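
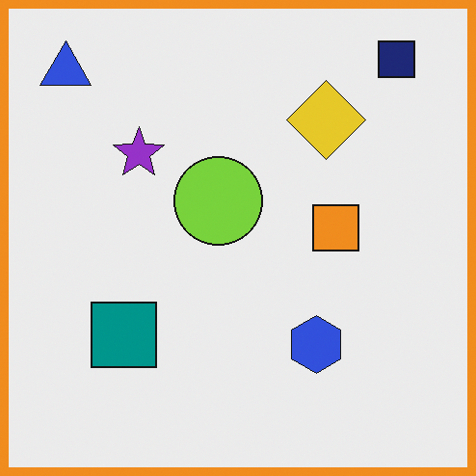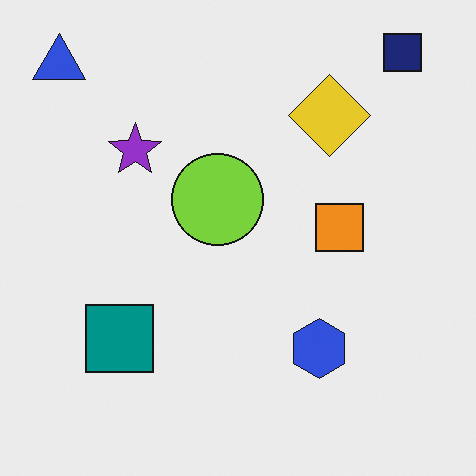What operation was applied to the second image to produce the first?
The first image is the second framed with a orange border.

A solid orange frame runs around the edge of the first image, with the content slightly shrunk inside it.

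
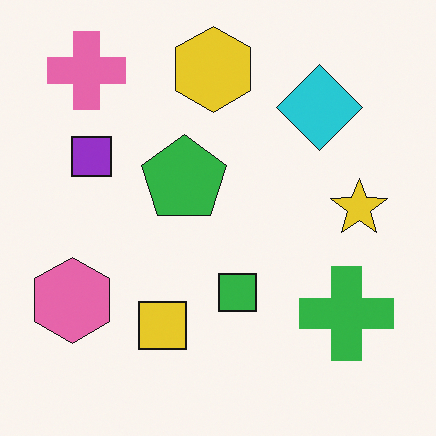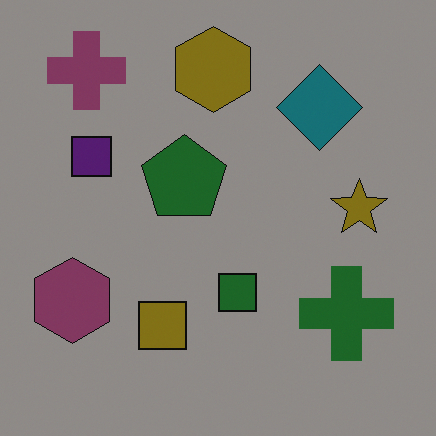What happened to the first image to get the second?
The image was noticeably darkened.

Every pixel — background and shapes alike — is uniformly darkened.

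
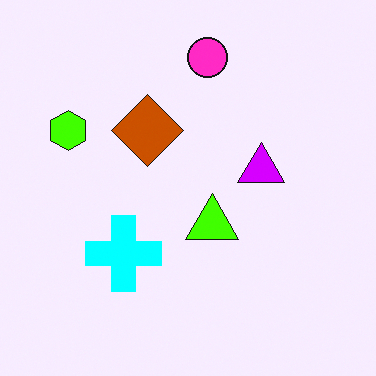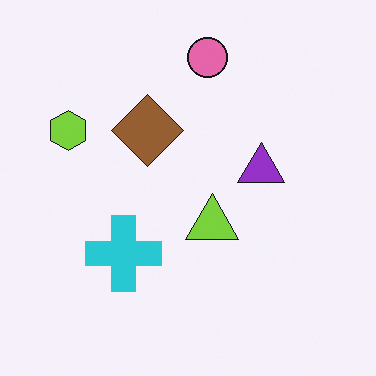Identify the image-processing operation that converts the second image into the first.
The first image is the second heavily oversaturated.

All colors are more vivid — a global saturation change.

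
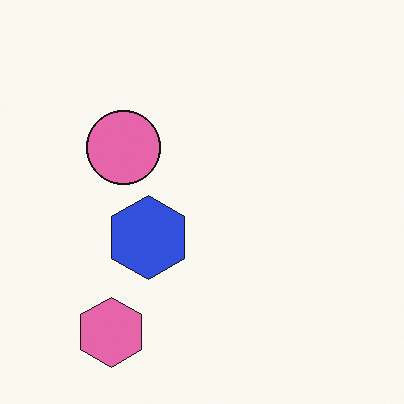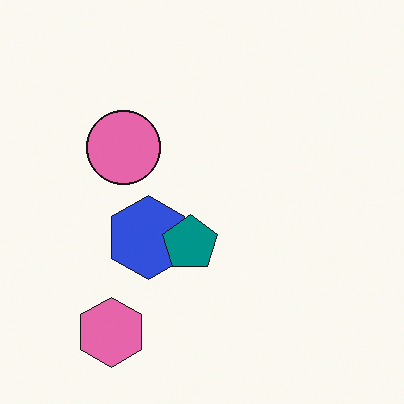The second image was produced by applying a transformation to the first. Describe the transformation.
Overlaid with an additional teal pentagon.

A teal pentagon appears in the second image that is absent from the first.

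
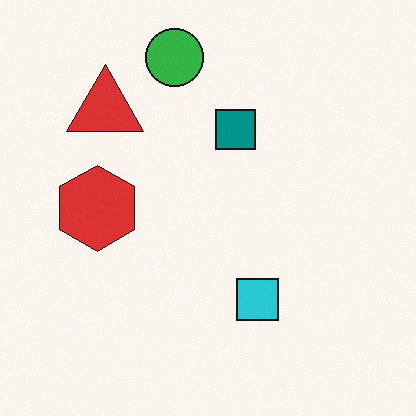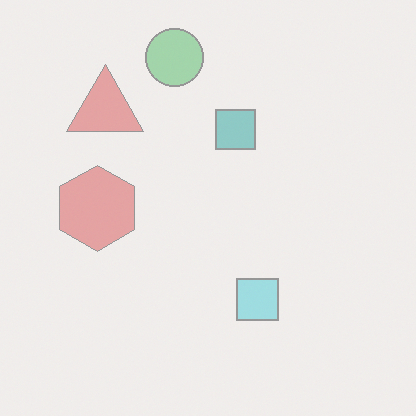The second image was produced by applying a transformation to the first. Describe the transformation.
The transformation is: washed out (contrast reduced).

Tones are pushed toward mid-grey across the whole image — a global contrast change.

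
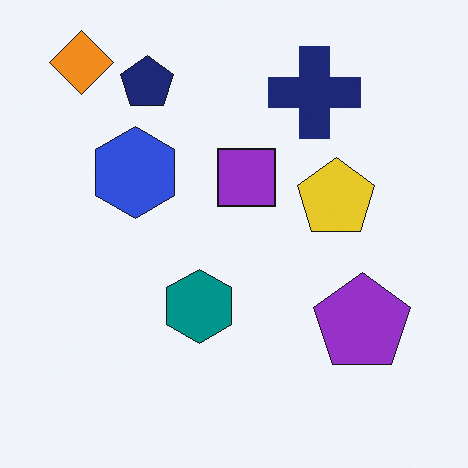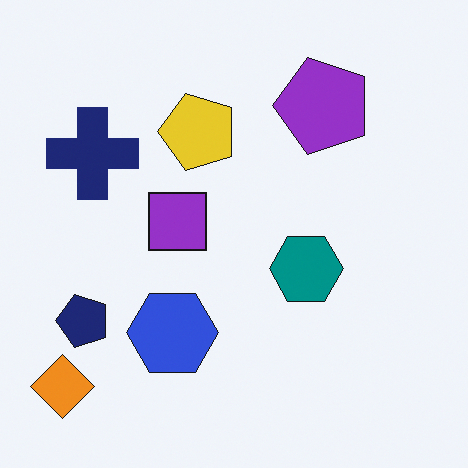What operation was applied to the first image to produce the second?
The transformation is: rotated 90° counter-clockwise.

The orange diamond sits in the top-left of the first image and the bottom-left of the second — consistent with a whole-image 90° counter-clockwise rotation.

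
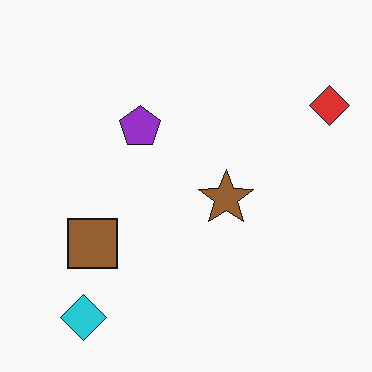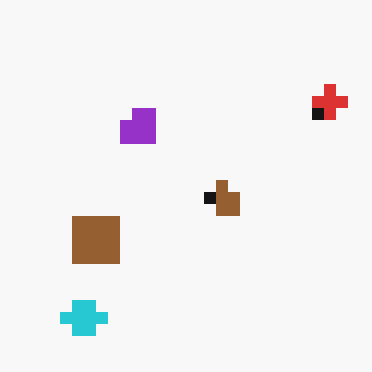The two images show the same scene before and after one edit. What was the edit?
This is the original image heavily pixelated into large blocks.

Shapes are reduced to large square blocks; fine edges and outlines are lost — a downscale-then-upscale (mosaic) effect.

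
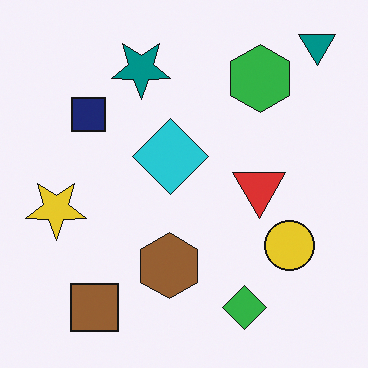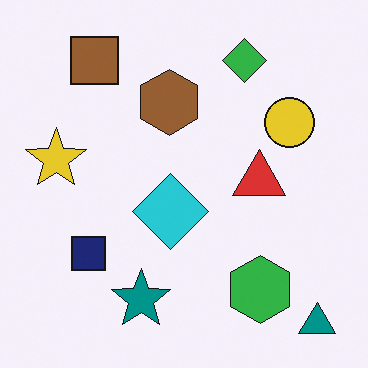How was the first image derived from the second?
The first image is the second flipped vertically (top ↔ bottom).

The teal triangle is in the bottom-right of the second image and the top-right of the first — shapes on opposite sides of the horizontal midline have swapped in a mirror flip.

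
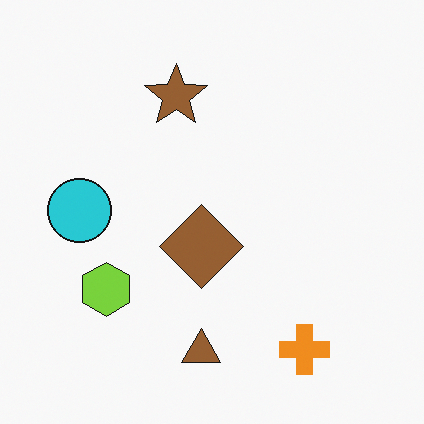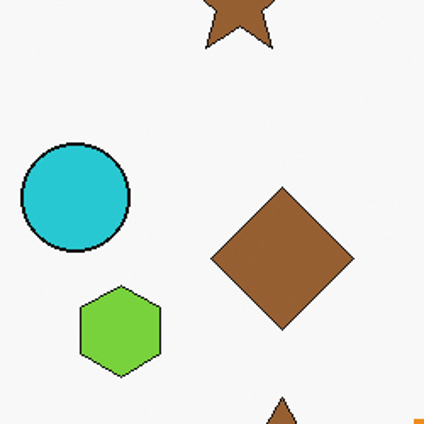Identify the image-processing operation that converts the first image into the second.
This is the original image cropped to a noticeably smaller region and rescaled.

The visible shapes are larger and the field of view is narrower; shapes near the original edges may be partly or wholly outside the frame — a crop-and-rescale.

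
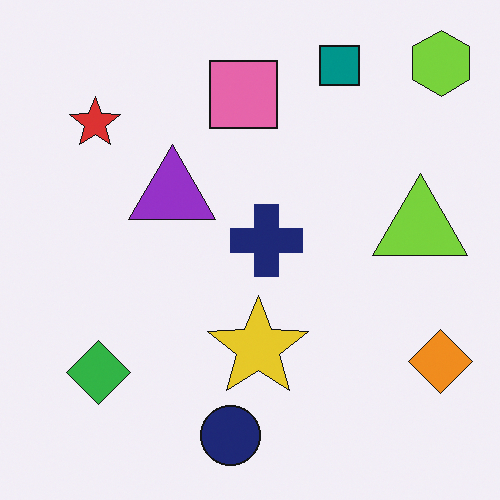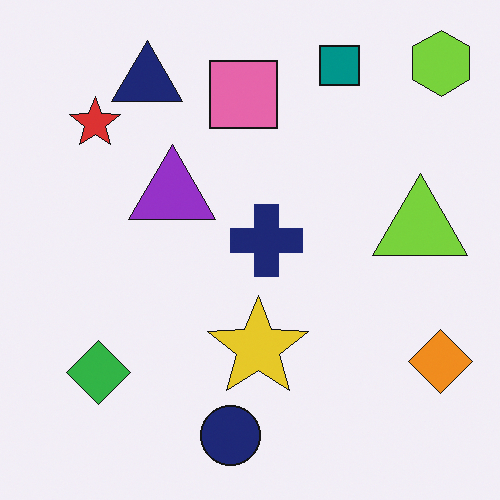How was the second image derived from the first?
Overlaid with an additional navy triangle.

A navy triangle appears in the second image that is absent from the first.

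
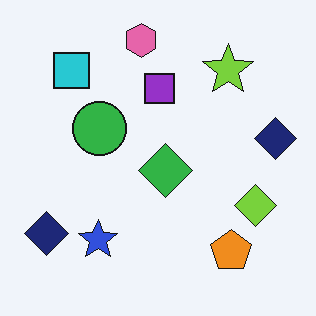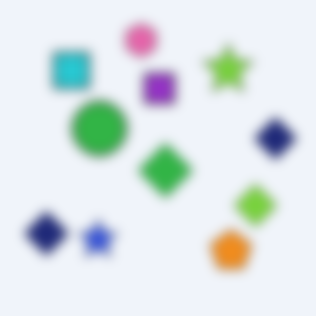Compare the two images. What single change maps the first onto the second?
It was strongly gaussian-blurred.

Shape edges and outlines are uniformly softened across the whole image.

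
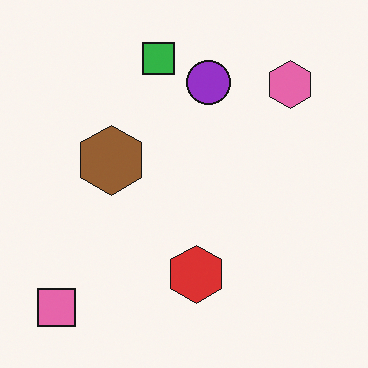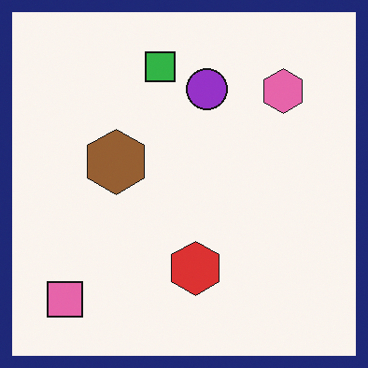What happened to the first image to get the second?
Framed with a navy border.

A solid navy frame runs around the edge of the second image, with the content slightly shrunk inside it.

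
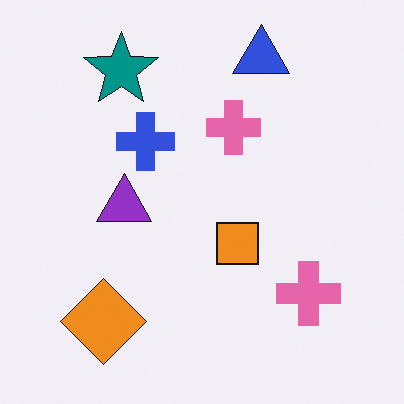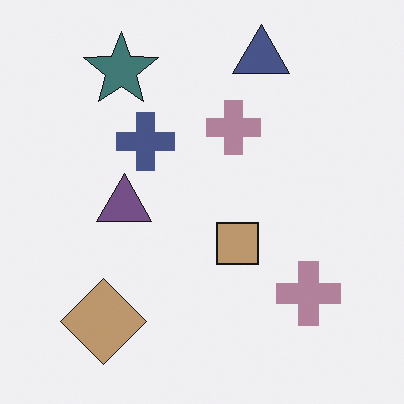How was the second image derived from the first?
The second image is the first heavily desaturated.

All colors are more muted and greyish — a global saturation change.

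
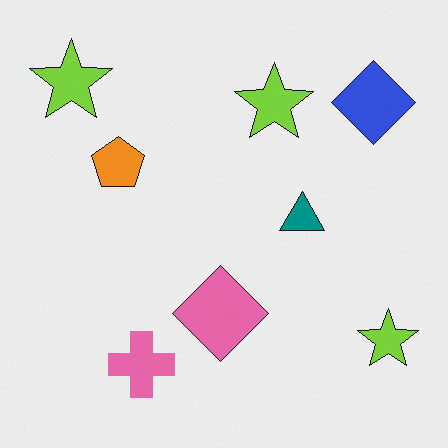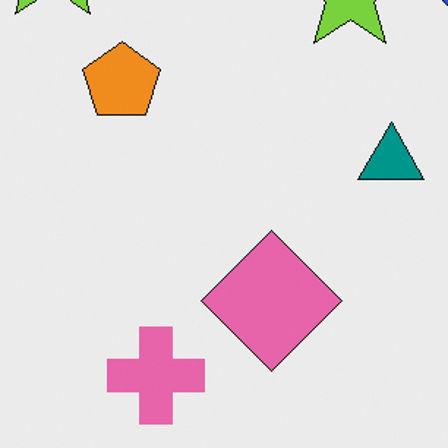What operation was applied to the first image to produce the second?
It was cropped to a modestly smaller region and rescaled.

The visible shapes are larger and the field of view is narrower; shapes near the original edges may be partly or wholly outside the frame — a crop-and-rescale.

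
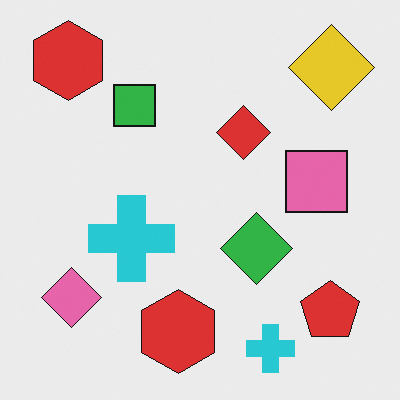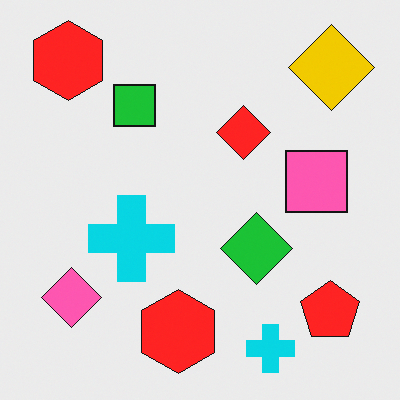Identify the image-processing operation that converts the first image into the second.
This is the original image slightly oversaturated.

All colors are more vivid — a global saturation change.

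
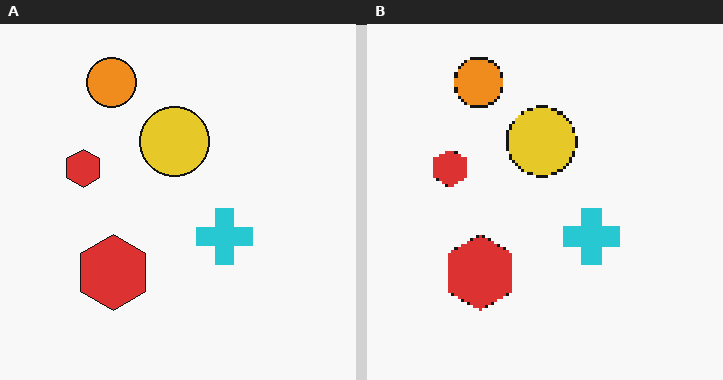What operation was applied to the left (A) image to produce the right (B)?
The right (B) image is the left (A) lightly pixelated (a mild mosaic effect).

Shapes are reduced to large square blocks; fine edges and outlines are lost — a downscale-then-upscale (mosaic) effect.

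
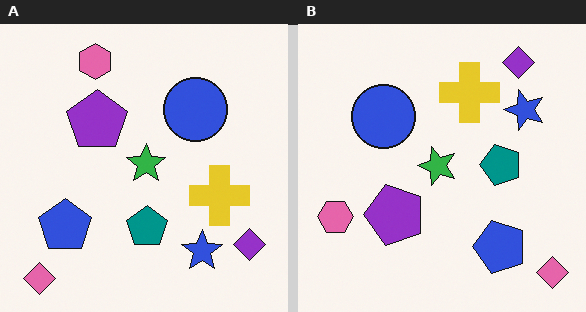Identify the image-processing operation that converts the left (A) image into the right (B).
The transformation is: rotated 90° counter-clockwise.

The pink diamond sits in the bottom-left of the left (A) image and the bottom-right of the right (B) — consistent with a whole-image 90° counter-clockwise rotation.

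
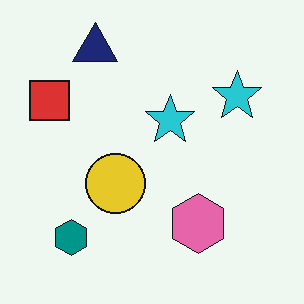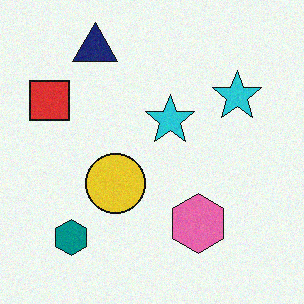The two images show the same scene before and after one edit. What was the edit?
The second image is the first degraded with light additive noise.

Random speckle covers the whole image, including the flat background.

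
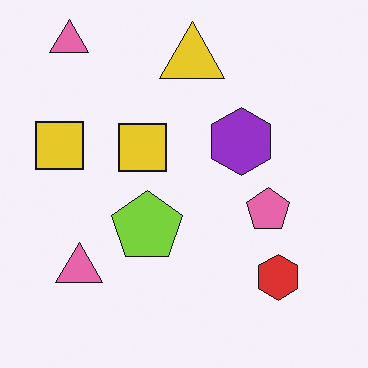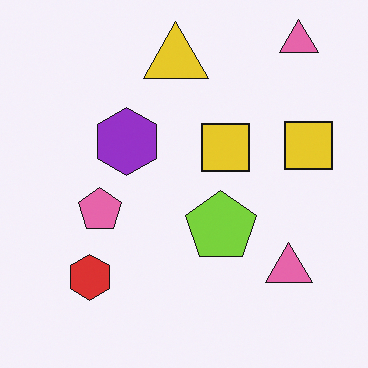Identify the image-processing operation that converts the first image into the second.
The transformation is: flipped horizontally (left ↔ right).

The red hexagon is in the bottom-right of the first image and the bottom-left of the second — shapes on opposite sides of the vertical midline have swapped in a mirror flip.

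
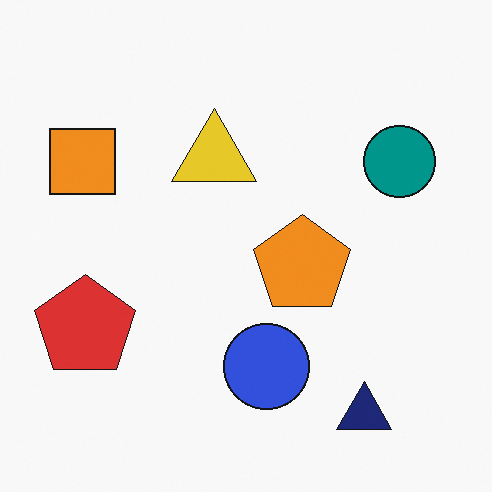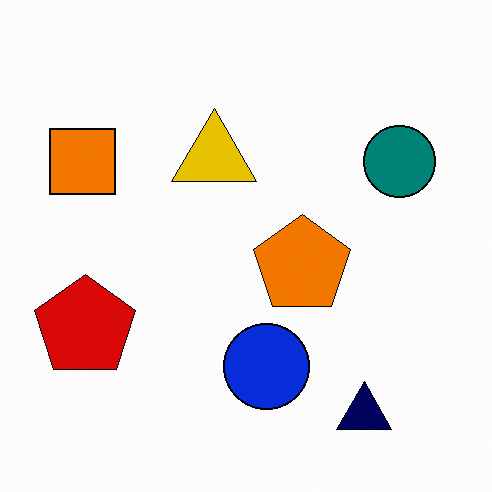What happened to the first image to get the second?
The second image is the first given slightly increased contrast.

Tones are pushed away from mid-grey across the whole image — a global contrast change.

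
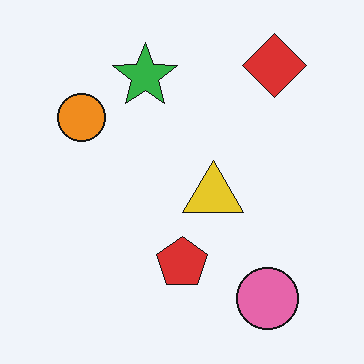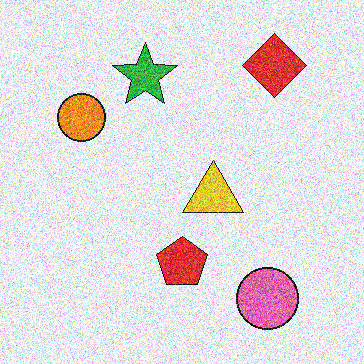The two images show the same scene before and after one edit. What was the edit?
It was degraded with strong gaussian noise.

Random speckle covers the whole image, including the flat background.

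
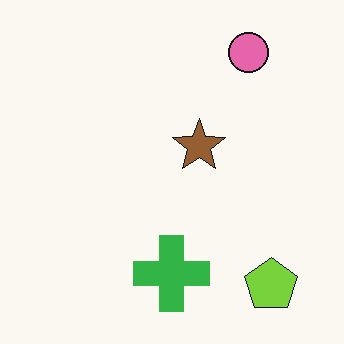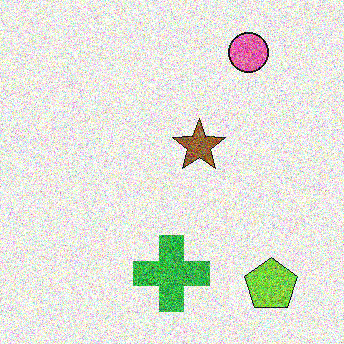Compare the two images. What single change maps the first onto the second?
It was degraded with heavy additive noise.

Random speckle covers the whole image, including the flat background.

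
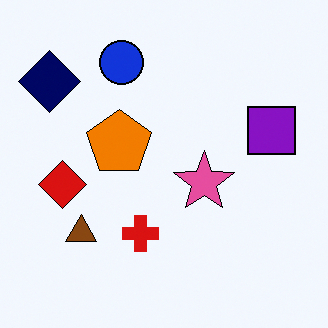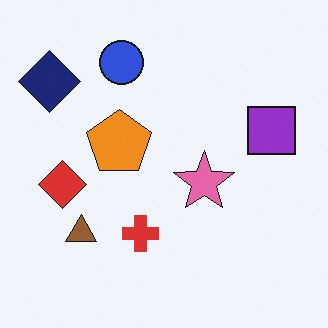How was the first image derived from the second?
The transformation is: given slightly increased contrast.

Tones are pushed away from mid-grey across the whole image — a global contrast change.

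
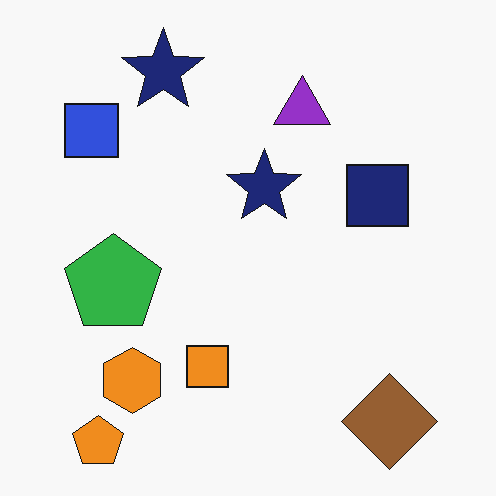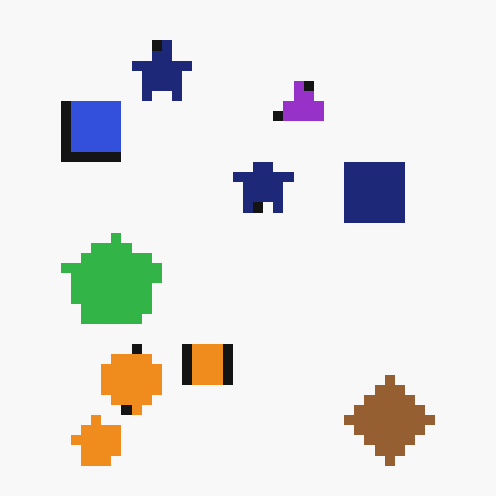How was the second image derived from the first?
The second image is the first heavily pixelated into large blocks.

Shapes are reduced to large square blocks; fine edges and outlines are lost — a downscale-then-upscale (mosaic) effect.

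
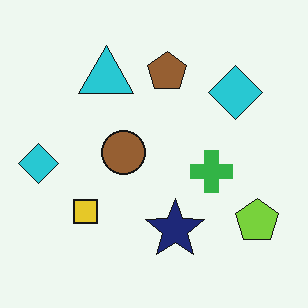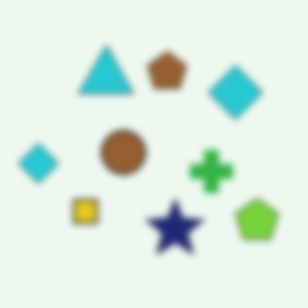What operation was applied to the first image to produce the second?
The second image is the first noticeably gaussian-blurred.

Shape edges and outlines are uniformly softened across the whole image.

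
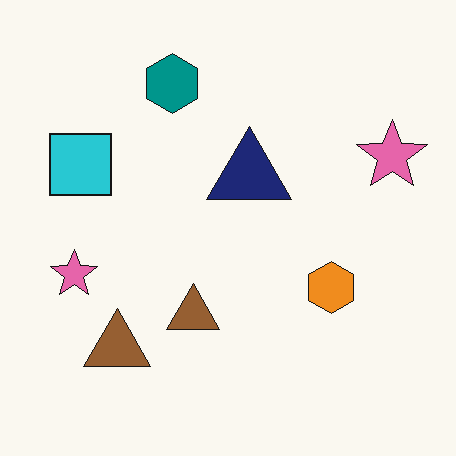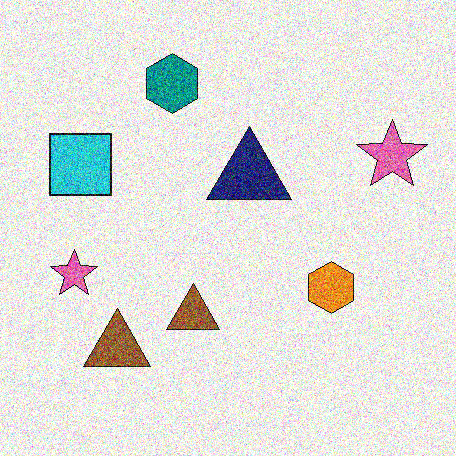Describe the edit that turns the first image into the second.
It was degraded with strong gaussian noise.

Random speckle covers the whole image, including the flat background.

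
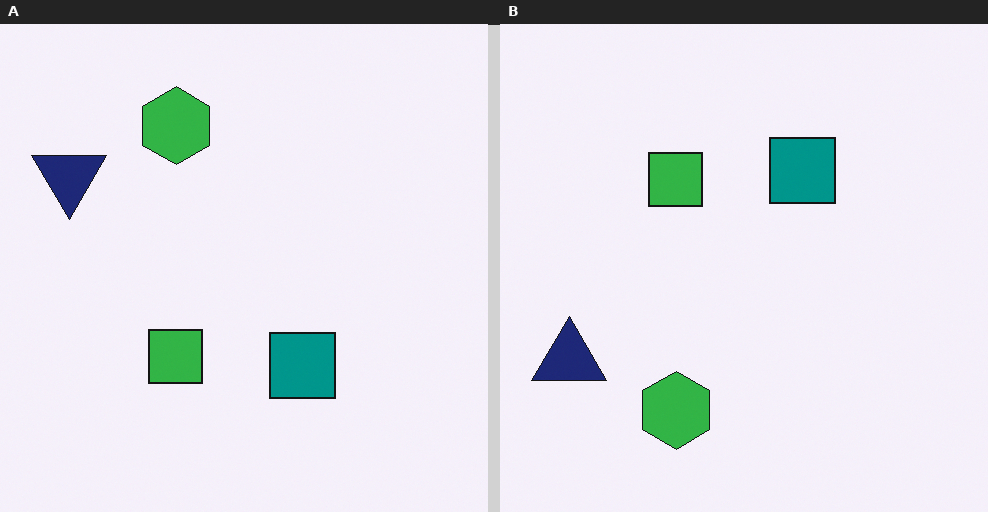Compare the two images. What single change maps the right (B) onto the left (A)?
Flipped vertically (top ↔ bottom).

The green hexagon is in the bottom of the right (B) image and the top of the left (A) — shapes on opposite sides of the horizontal midline have swapped in a mirror flip.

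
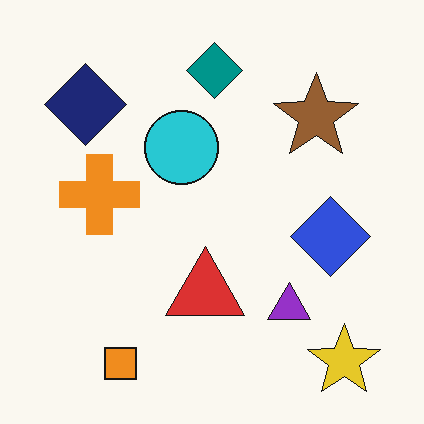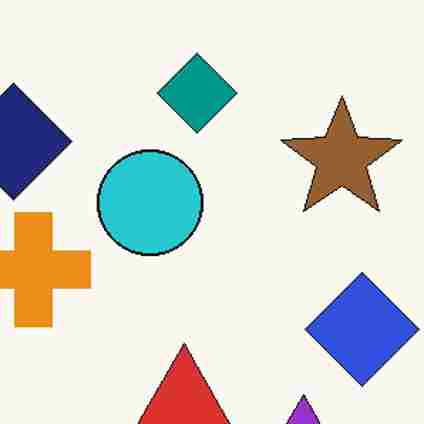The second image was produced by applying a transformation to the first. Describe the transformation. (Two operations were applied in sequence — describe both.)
This is the original image cropped slightly and scaled back up, then heavily JPEG-compressed with obvious blocking artifacts.

The visible shapes are larger and the field of view is narrower; shapes near the original edges may be partly or wholly outside the frame — a crop-and-rescale. Blocky 8×8 compression artifacts appear around shape edges and the flat background shows ringing — characteristic JPEG degradation.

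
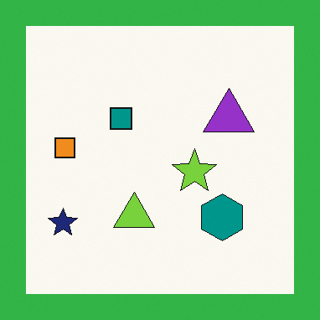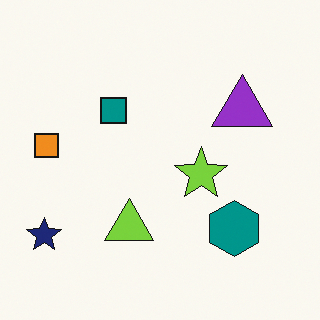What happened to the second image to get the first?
This is the original image framed with a green border.

A solid green frame runs around the edge of the first image, with the content slightly shrunk inside it.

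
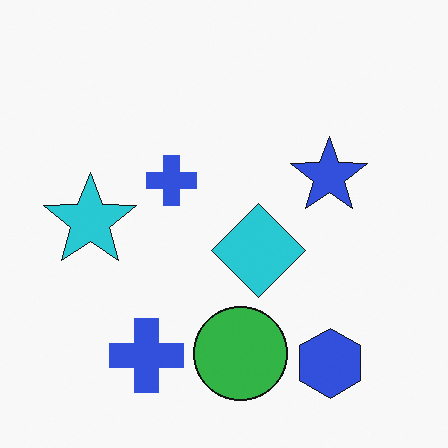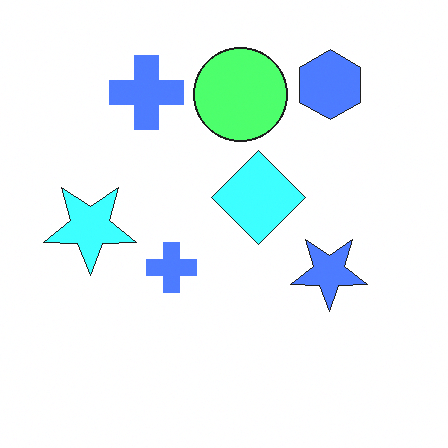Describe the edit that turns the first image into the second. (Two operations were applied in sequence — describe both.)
The image was substantially brightened, then flipped vertically (top ↔ bottom).

Every pixel — background and shapes alike — is uniformly brightened. The blue hexagon is in the bottom-right of the first image and the top-right of the second — shapes on opposite sides of the horizontal midline have swapped in a mirror flip.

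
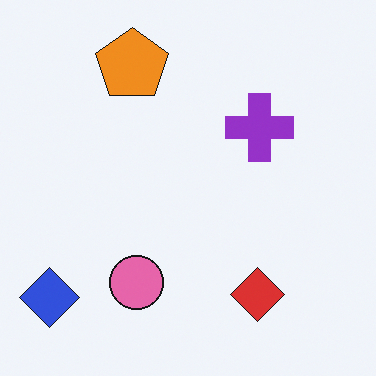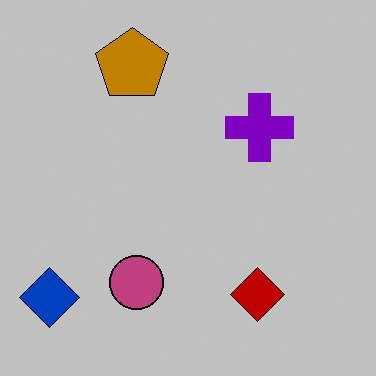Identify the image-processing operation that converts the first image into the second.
The second image is the first heavily posterized to just a handful of flat colors.

Each flat color has snapped to a coarser quantized level — most visibly, the near-white background has dropped to a flat grey.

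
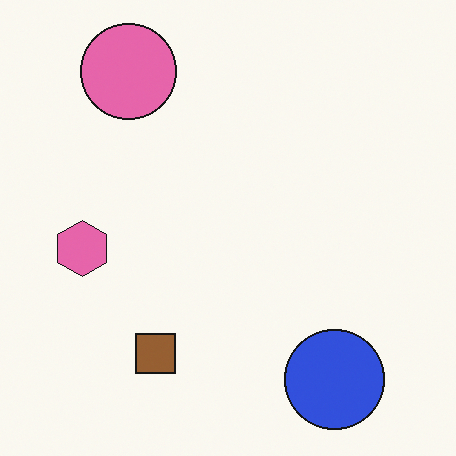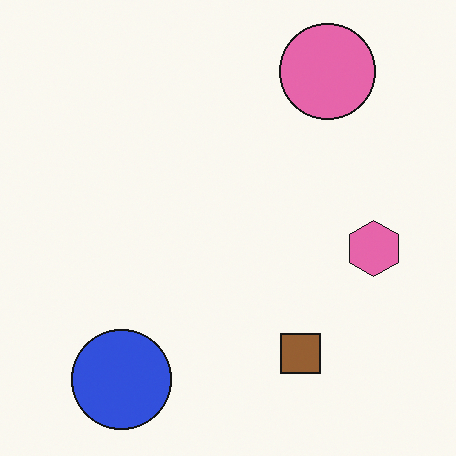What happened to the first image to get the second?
The second image is the first flipped horizontally (left ↔ right).

The pink hexagon is in the left of the first image and the right of the second — shapes on opposite sides of the vertical midline have swapped in a mirror flip.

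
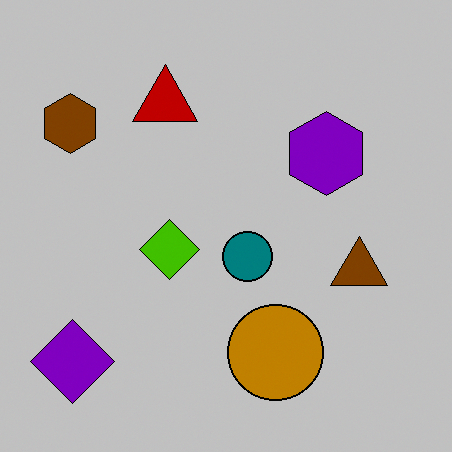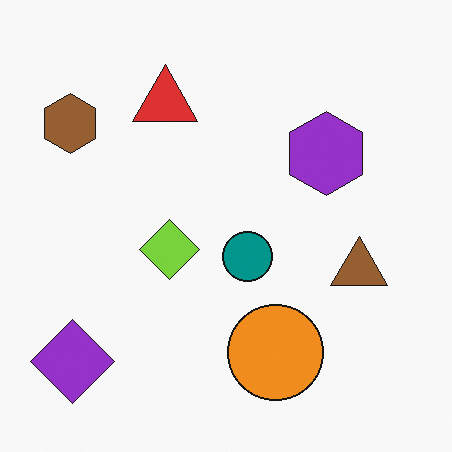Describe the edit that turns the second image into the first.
The transformation is: aggressively posterized.

Each flat color has snapped to a coarser quantized level — most visibly, the near-white background has dropped to a flat grey.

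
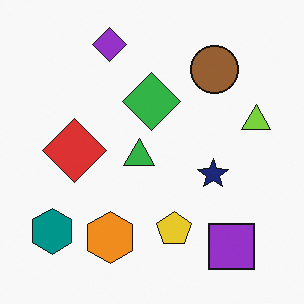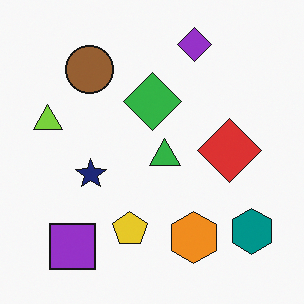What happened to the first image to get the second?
The second image is the first flipped horizontally (left ↔ right).

The lime triangle is in the right of the first image and the left of the second — shapes on opposite sides of the vertical midline have swapped in a mirror flip.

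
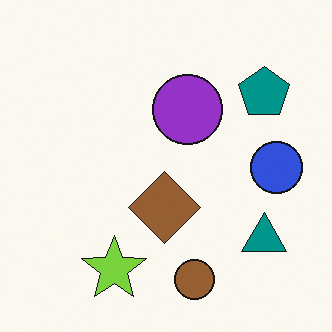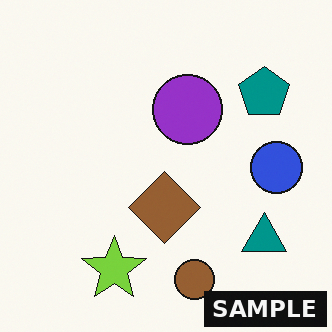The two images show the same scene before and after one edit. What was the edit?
The transformation is: watermarked with the text "SAMPLE" in the lower-right corner.

A dark label reading "SAMPLE" appears in the lower-right corner.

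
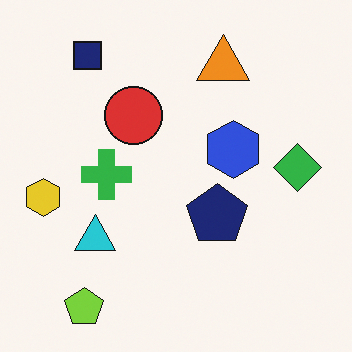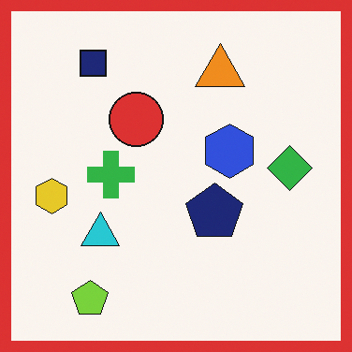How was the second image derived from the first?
The second image is the first framed with a red border.

A solid red frame runs around the edge of the second image, with the content slightly shrunk inside it.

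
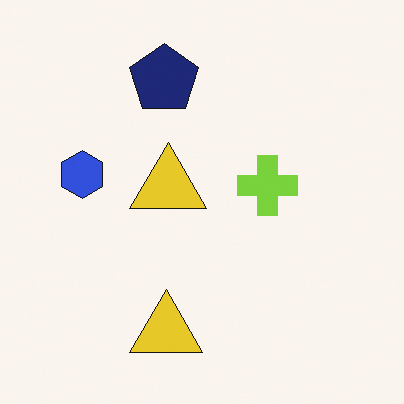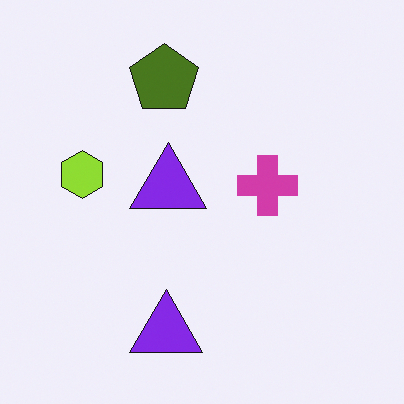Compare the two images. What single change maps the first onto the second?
Hue-shifted by a large amount.

Every shape's color has rotated by the same amount around the hue wheel — a uniform hue shift.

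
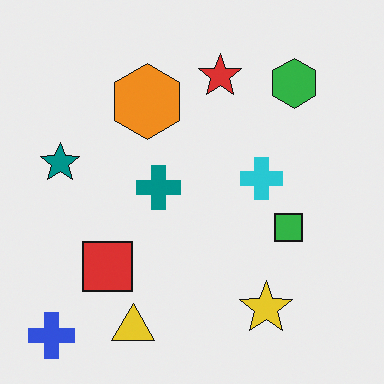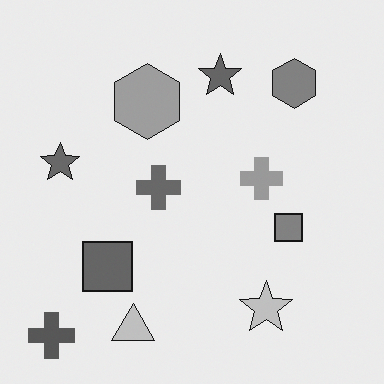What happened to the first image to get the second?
The transformation is: converted to grayscale.

All color is removed — every shape is now a shade of grey.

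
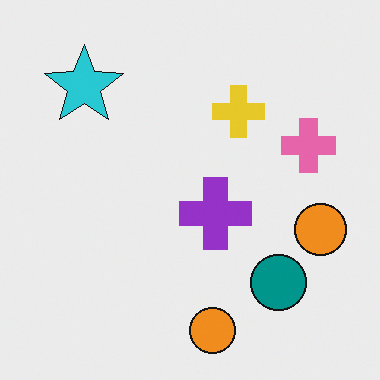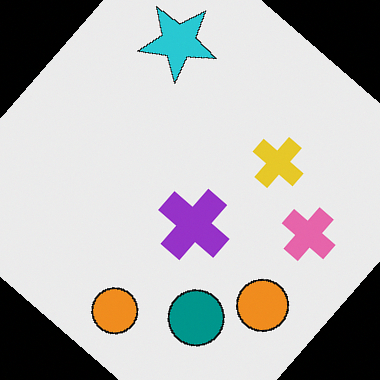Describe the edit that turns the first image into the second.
The second image is the first rotated clockwise by a large amount — several tens of degrees.

Every shape is tilted by the same angle and the image corners show triangular fill wedges — a whole-image rotation by a non-right angle.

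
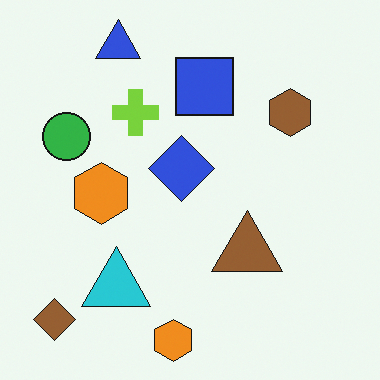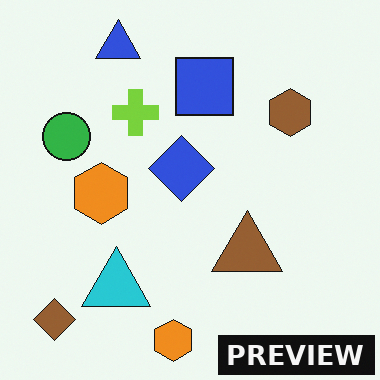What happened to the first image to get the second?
It was watermarked with the text "PREVIEW" in the lower-right corner.

A dark label reading "PREVIEW" appears in the lower-right corner.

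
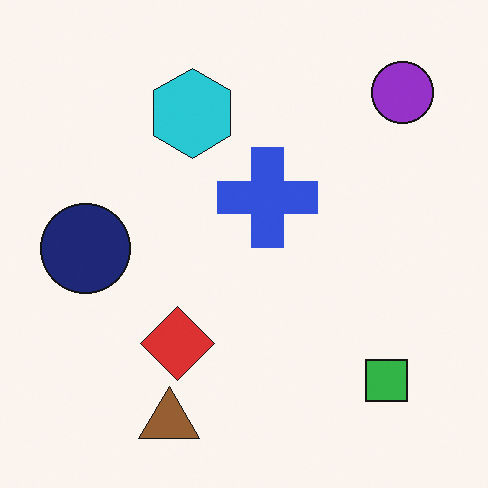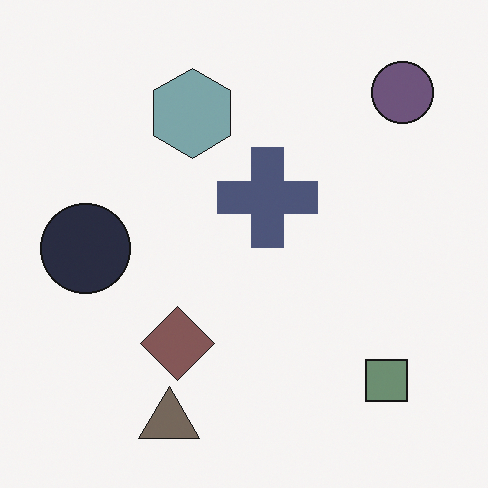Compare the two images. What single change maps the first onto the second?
Made much more muted (saturation change).

All colors are more muted and greyish — a global saturation change.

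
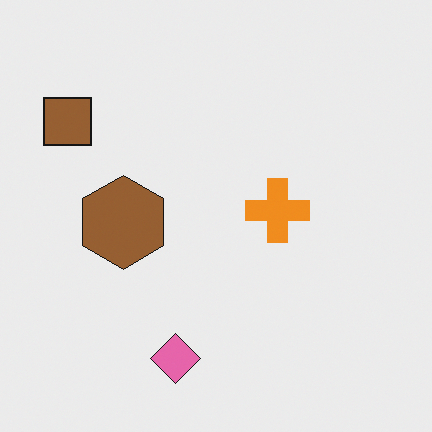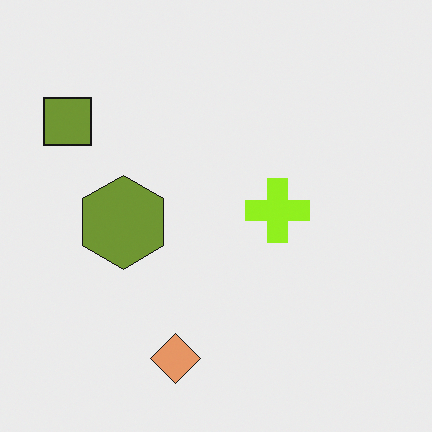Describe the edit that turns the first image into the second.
The second image is the first hue-shifted by a small amount.

Every shape's color has rotated by the same amount around the hue wheel — a uniform hue shift.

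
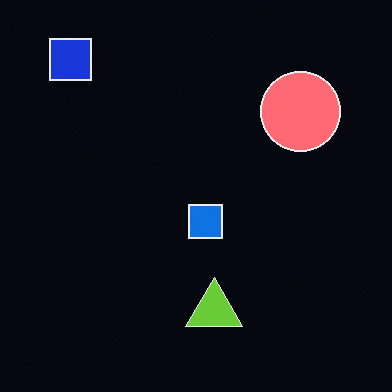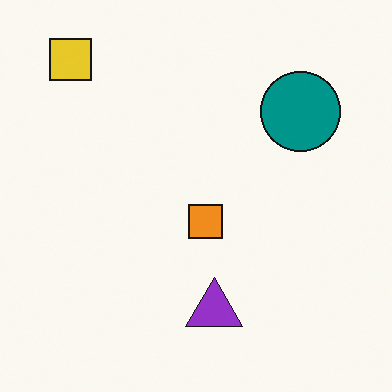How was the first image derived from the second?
The first image is the second color-inverted (negative).

The light background has become dark and every shape's color is its complement — a photographic negative.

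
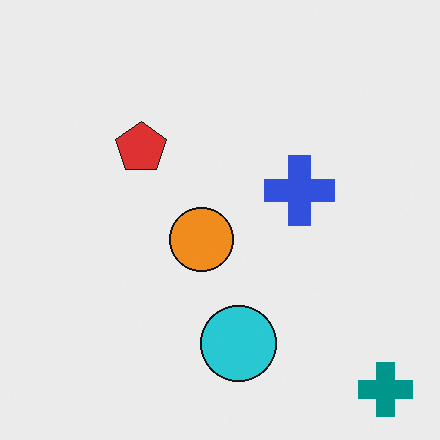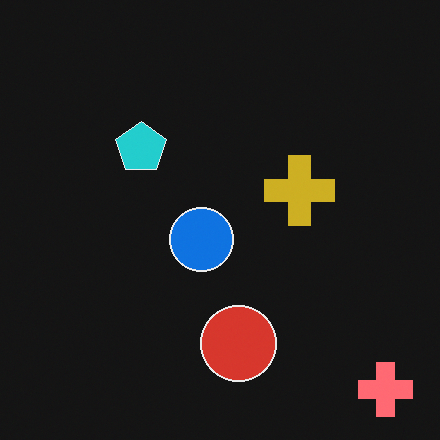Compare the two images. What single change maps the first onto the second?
Color-inverted (negative).

The light background has become dark and every shape's color is its complement — a photographic negative.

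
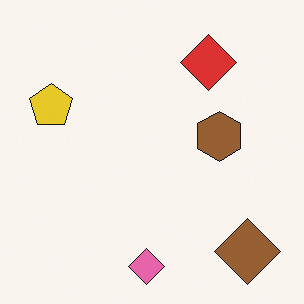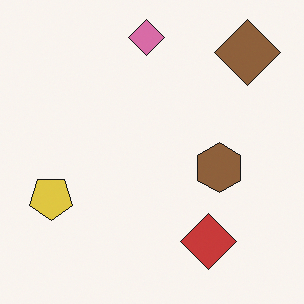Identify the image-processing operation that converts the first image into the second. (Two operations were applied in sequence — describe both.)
It was slightly desaturated, then flipped vertically (top ↔ bottom).

All colors are more muted and greyish — a global saturation change. The pink diamond is in the bottom of the first image and the top of the second — shapes on opposite sides of the horizontal midline have swapped in a mirror flip.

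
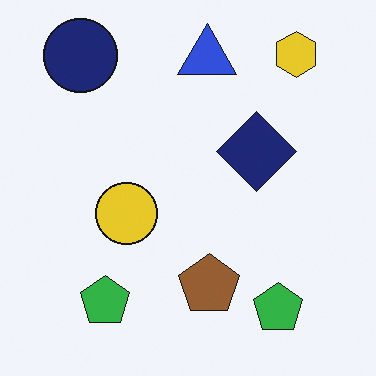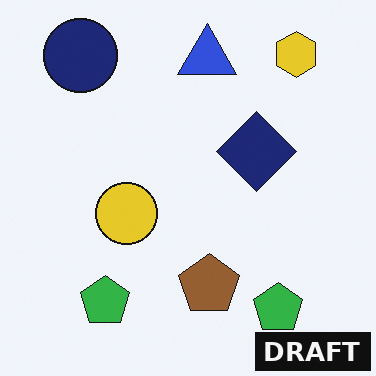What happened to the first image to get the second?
The second image is the first watermarked with the text "DRAFT" in the lower-right corner.

A dark label reading "DRAFT" appears in the lower-right corner.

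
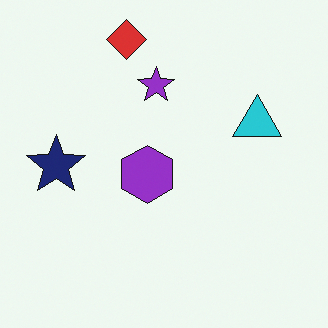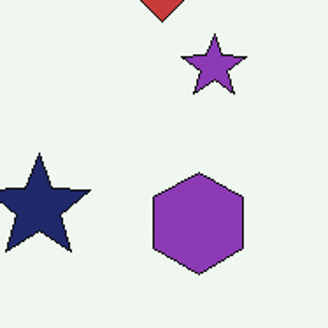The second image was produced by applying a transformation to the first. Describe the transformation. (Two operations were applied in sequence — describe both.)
The image was slightly desaturated, then cropped tightly and scaled back up.

All colors are more muted and greyish — a global saturation change. The visible shapes are larger and the field of view is narrower; shapes near the original edges may be partly or wholly outside the frame — a crop-and-rescale.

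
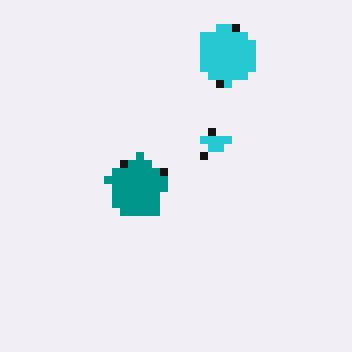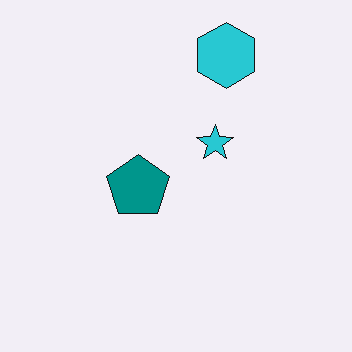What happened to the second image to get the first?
This is the original image moderately pixelated.

Shapes are reduced to large square blocks; fine edges and outlines are lost — a downscale-then-upscale (mosaic) effect.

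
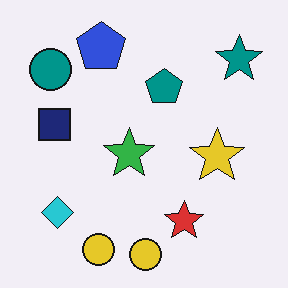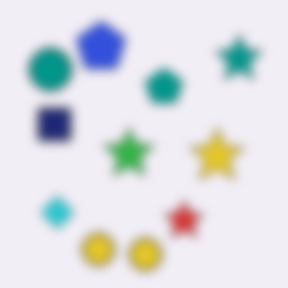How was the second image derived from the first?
It was strongly gaussian-blurred.

Shape edges and outlines are uniformly softened across the whole image.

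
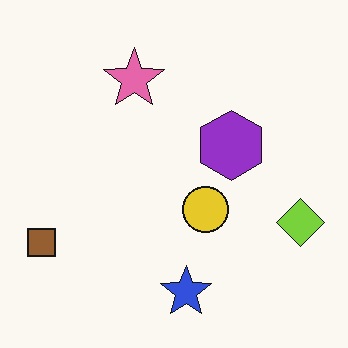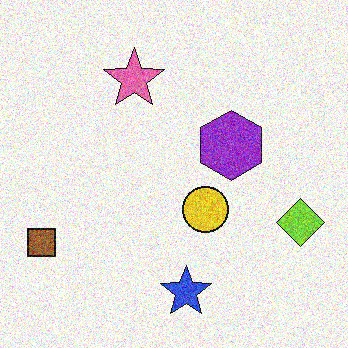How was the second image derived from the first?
The image was degraded with strong gaussian noise.

Random speckle covers the whole image, including the flat background.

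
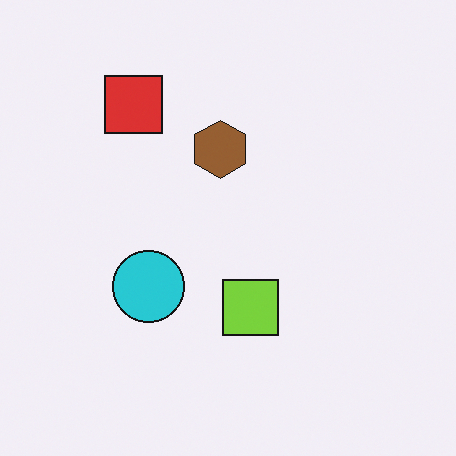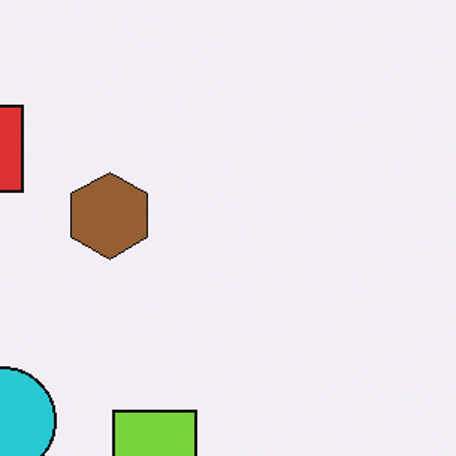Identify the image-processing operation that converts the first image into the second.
It was cropped to a modestly smaller region and rescaled.

The visible shapes are larger and the field of view is narrower; shapes near the original edges may be partly or wholly outside the frame — a crop-and-rescale.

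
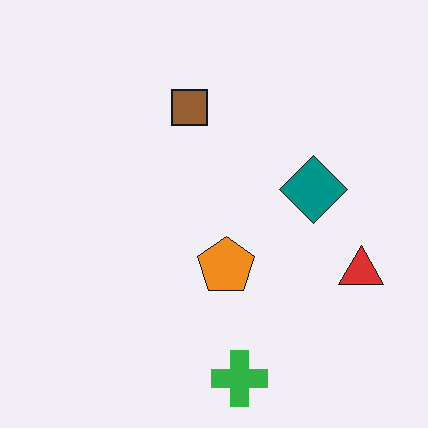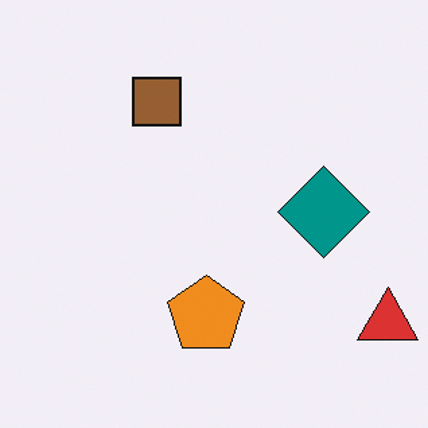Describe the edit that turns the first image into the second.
The image was cropped to a modestly smaller region and rescaled.

The visible shapes are larger and the field of view is narrower; shapes near the original edges may be partly or wholly outside the frame — a crop-and-rescale.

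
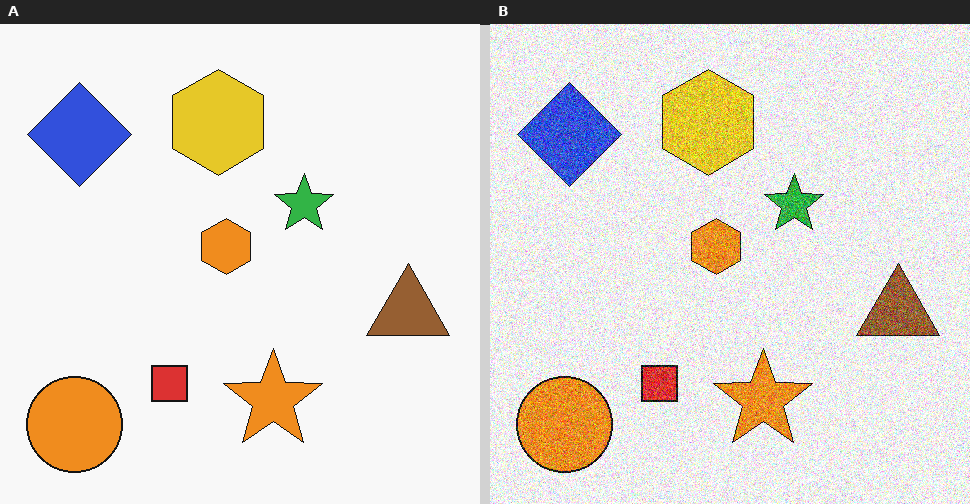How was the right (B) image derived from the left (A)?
Degraded with strong gaussian noise.

Random speckle covers the whole image, including the flat background.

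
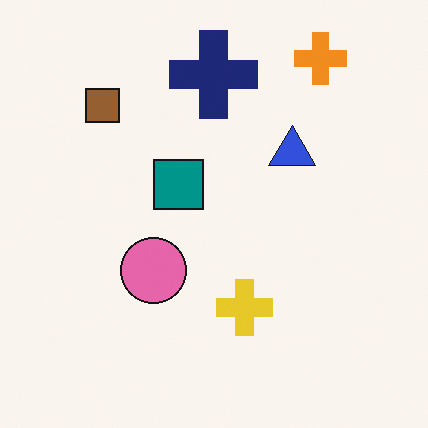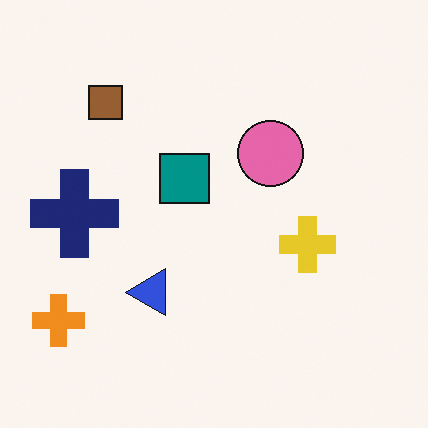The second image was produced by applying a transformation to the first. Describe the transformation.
The transformation is: transposed (reflected across the top-left ↔ bottom-right diagonal).

Shapes have swapped their row and column positions — what was in the top-right is now in the bottom-left — a diagonal reflection.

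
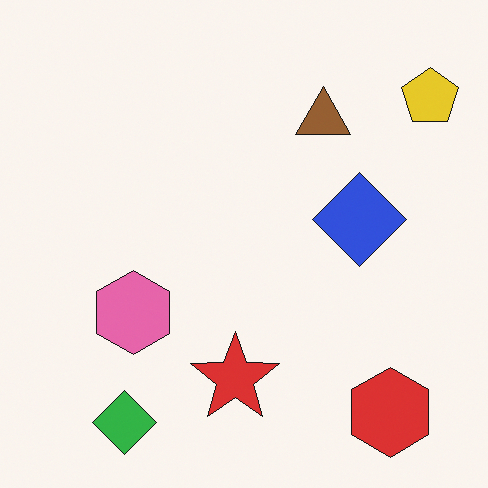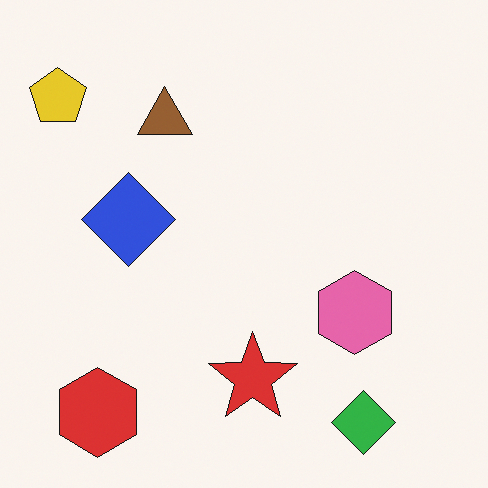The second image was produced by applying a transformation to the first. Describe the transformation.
The transformation is: flipped horizontally (left ↔ right).

The yellow pentagon is in the top-right of the first image and the top-left of the second — shapes on opposite sides of the vertical midline have swapped in a mirror flip.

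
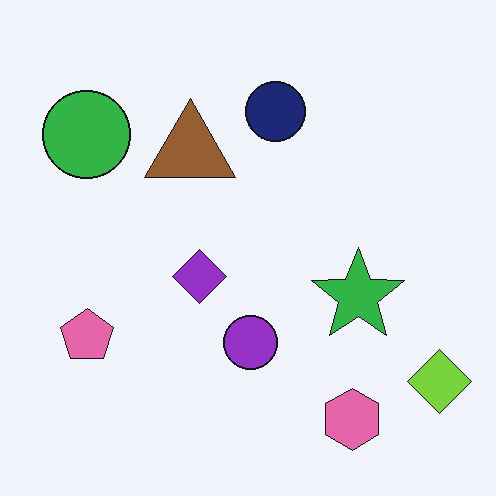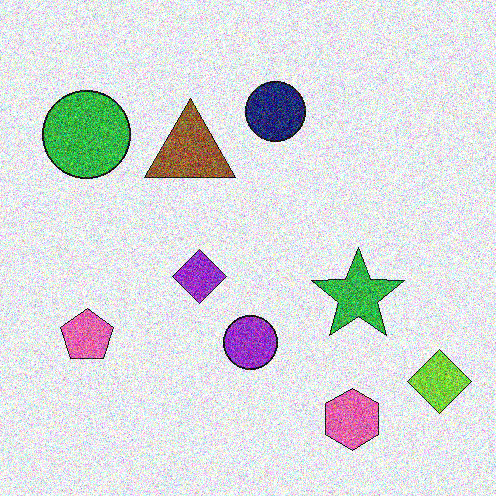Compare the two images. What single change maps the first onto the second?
The image was degraded with heavy additive noise.

Random speckle covers the whole image, including the flat background.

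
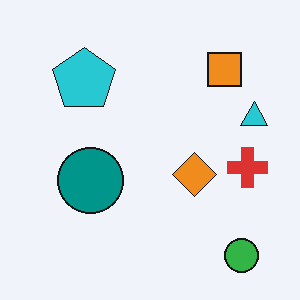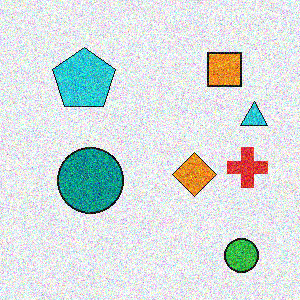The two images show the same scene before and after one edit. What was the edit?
Degraded with heavy additive noise.

Random speckle covers the whole image, including the flat background.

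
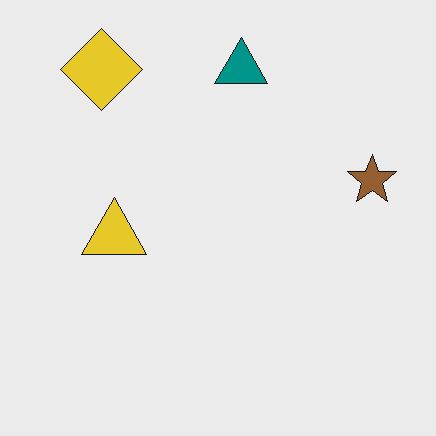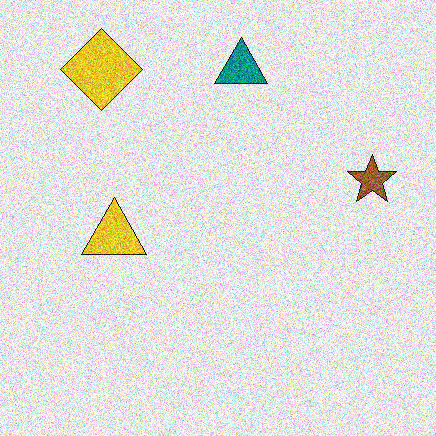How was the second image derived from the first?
It was degraded with heavy additive noise.

Random speckle covers the whole image, including the flat background.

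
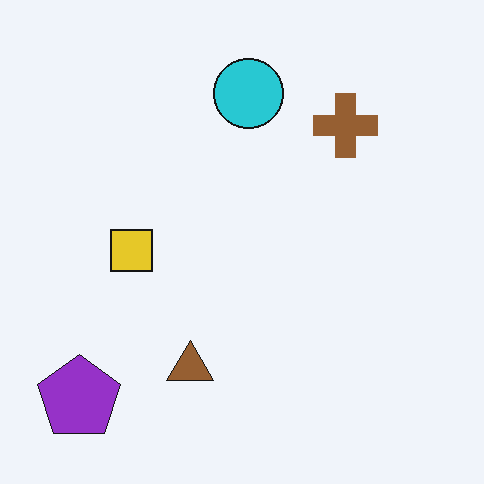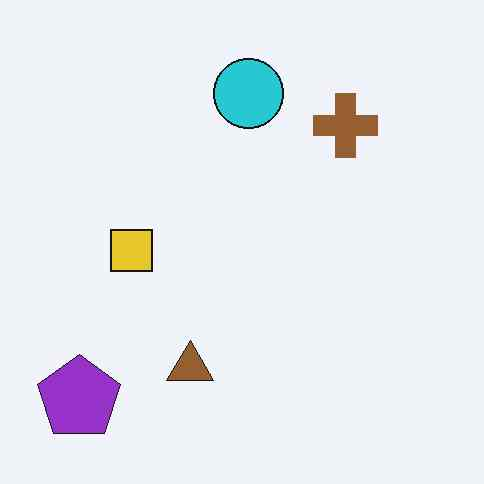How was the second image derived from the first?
This is the original image given moderate JPEG compression.

Blocky 8×8 compression artifacts appear around shape edges and the flat background shows ringing — characteristic JPEG degradation.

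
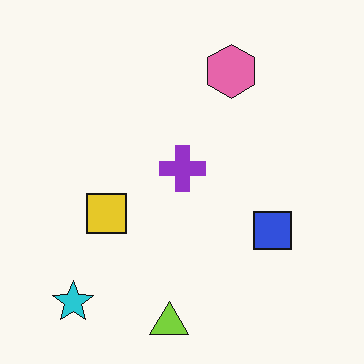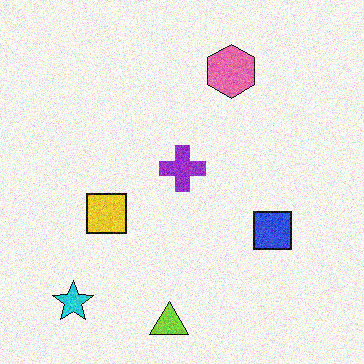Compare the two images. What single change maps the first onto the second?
The transformation is: degraded with moderate additive noise.

Random speckle covers the whole image, including the flat background.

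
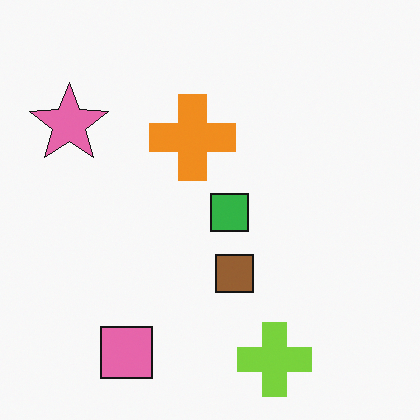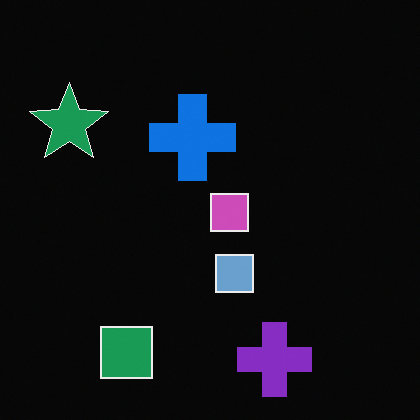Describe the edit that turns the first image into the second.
Color-inverted (negative).

The light background has become dark and every shape's color is its complement — a photographic negative.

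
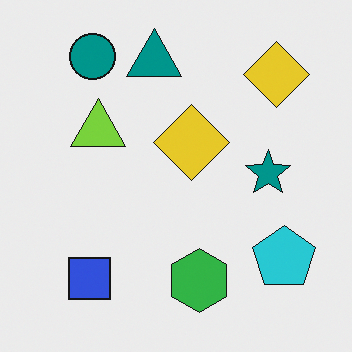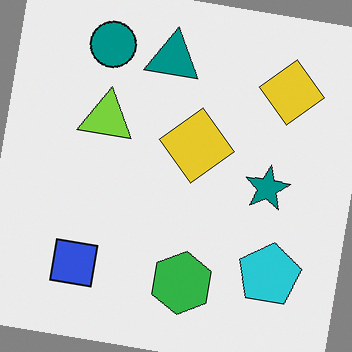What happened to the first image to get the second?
The second image is the first rotated clockwise by a slight angle.

Every shape is tilted by the same angle and the image corners show triangular fill wedges — a whole-image rotation by a non-right angle.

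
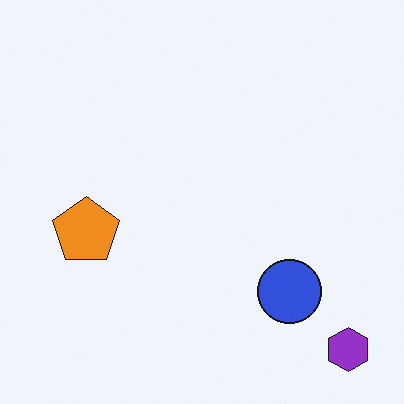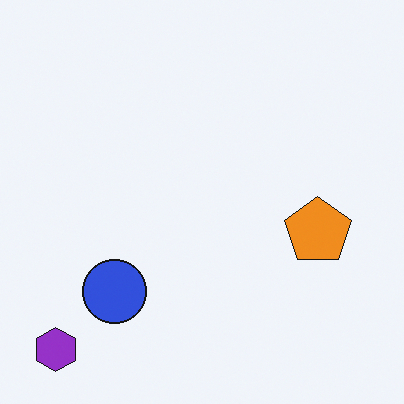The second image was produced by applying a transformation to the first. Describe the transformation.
The transformation is: flipped horizontally (left ↔ right).

The purple hexagon is in the bottom-right of the first image and the bottom-left of the second — shapes on opposite sides of the vertical midline have swapped in a mirror flip.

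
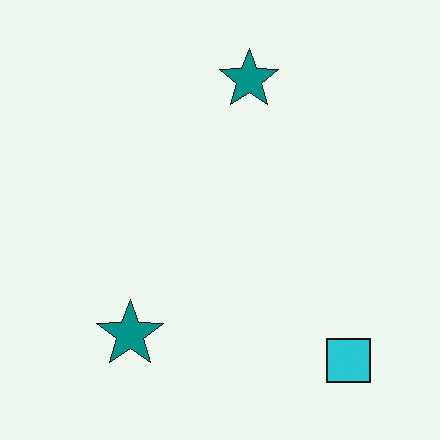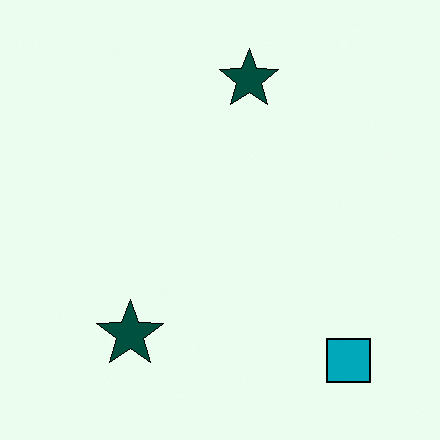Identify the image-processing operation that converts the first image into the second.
The second image is the first given much higher contrast.

Tones are pushed away from mid-grey across the whole image — a global contrast change.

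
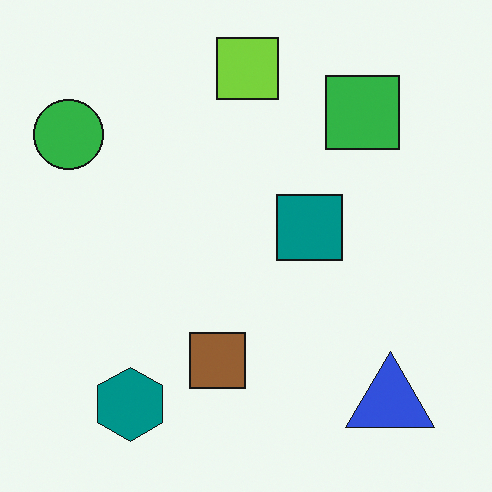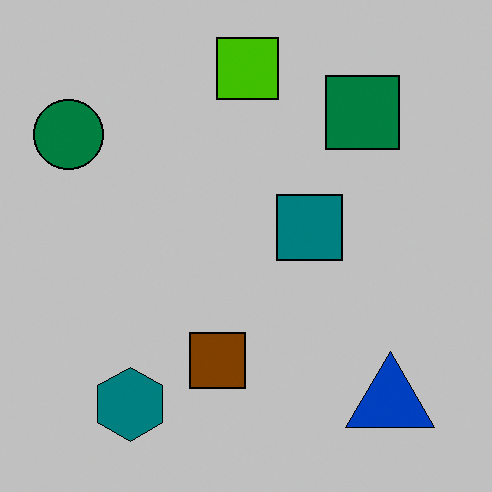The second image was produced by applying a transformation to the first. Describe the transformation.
Aggressively posterized.

Each flat color has snapped to a coarser quantized level — most visibly, the near-white background has dropped to a flat grey.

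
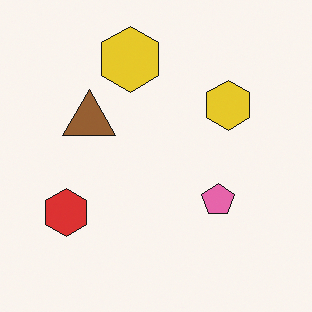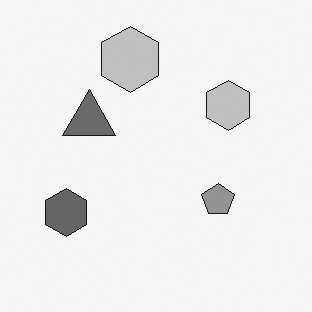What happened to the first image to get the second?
The image was converted to grayscale.

All color is removed — every shape is now a shade of grey.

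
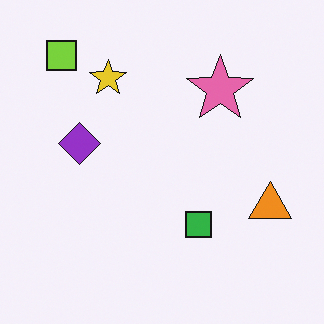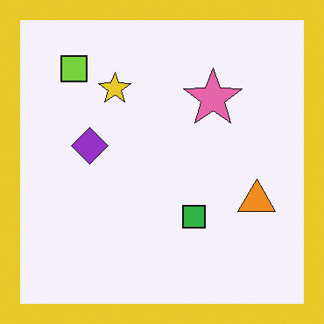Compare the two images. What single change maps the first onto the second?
The transformation is: framed with a yellow border.

A solid yellow frame runs around the edge of the second image, with the content slightly shrunk inside it.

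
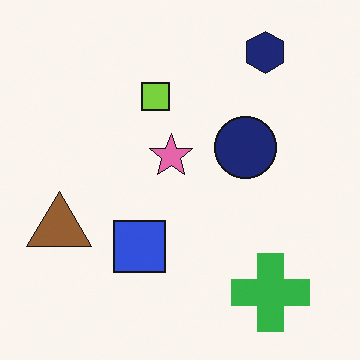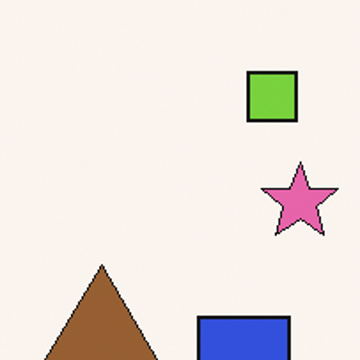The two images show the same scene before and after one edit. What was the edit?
The second image is the first cropped tightly and scaled back up.

The visible shapes are larger and the field of view is narrower; shapes near the original edges may be partly or wholly outside the frame — a crop-and-rescale.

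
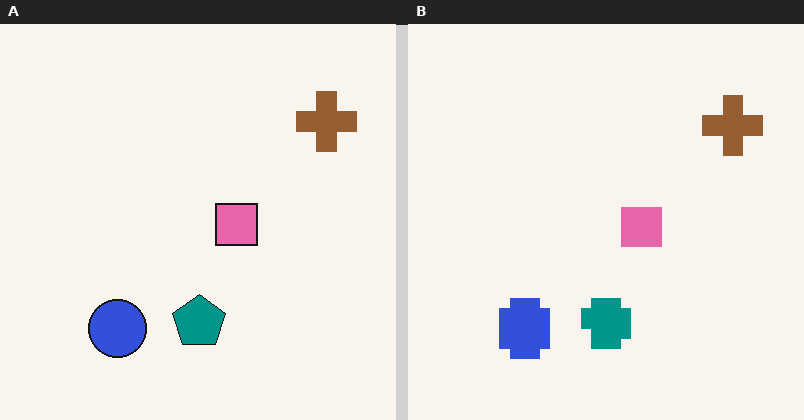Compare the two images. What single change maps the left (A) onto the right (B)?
Heavily pixelated into large blocks.

Shapes are reduced to large square blocks; fine edges and outlines are lost — a downscale-then-upscale (mosaic) effect.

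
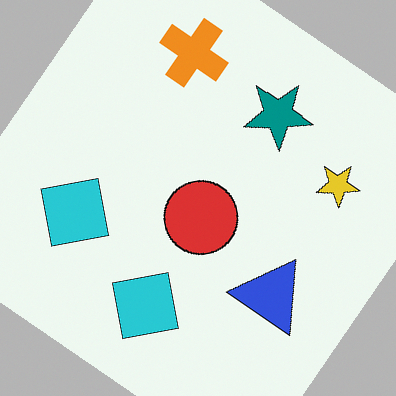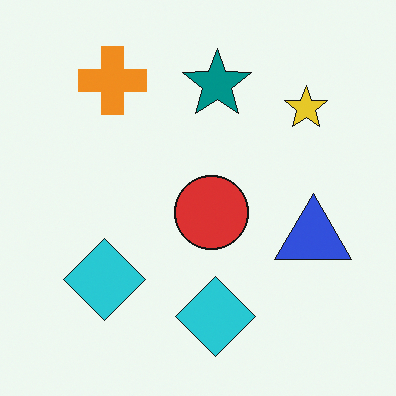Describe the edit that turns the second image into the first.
The first image is the second rotated clockwise by a large amount — several tens of degrees.

Every shape is tilted by the same angle and the image corners show triangular fill wedges — a whole-image rotation by a non-right angle.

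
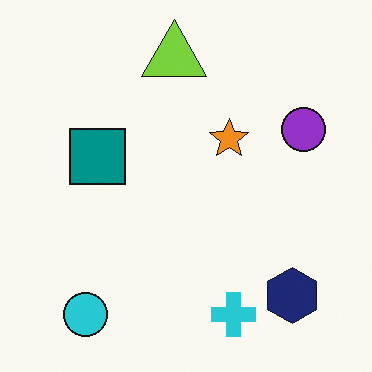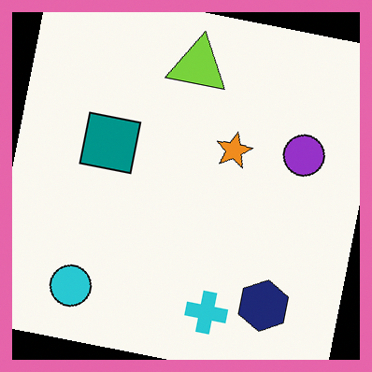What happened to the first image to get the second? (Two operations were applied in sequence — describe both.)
The second image is the first rotated clockwise by a slight angle, then framed with a pink border.

Every shape is tilted by the same angle and the image corners show triangular fill wedges — a whole-image rotation by a non-right angle. A solid pink frame runs around the edge of the second image, with the content slightly shrunk inside it.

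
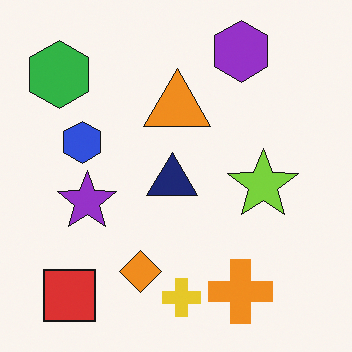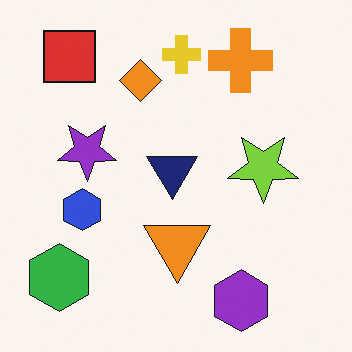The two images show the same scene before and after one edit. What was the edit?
Flipped vertically (top ↔ bottom).

The purple hexagon is in the top-right of the first image and the bottom-right of the second — shapes on opposite sides of the horizontal midline have swapped in a mirror flip.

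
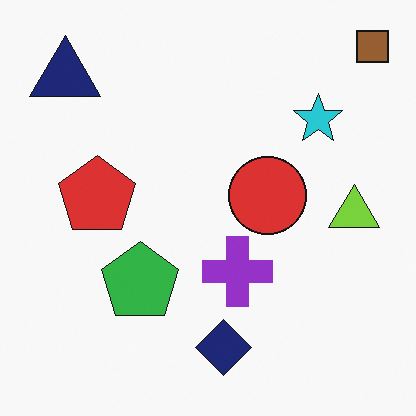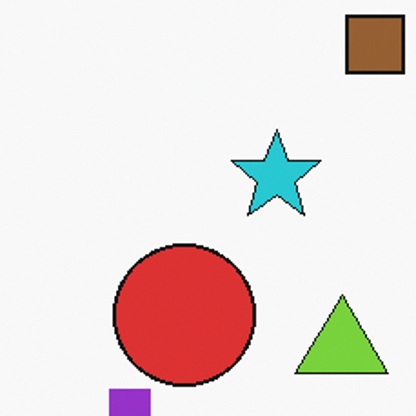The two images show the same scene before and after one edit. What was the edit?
It was cropped tightly and scaled back up.

The visible shapes are larger and the field of view is narrower; shapes near the original edges may be partly or wholly outside the frame — a crop-and-rescale.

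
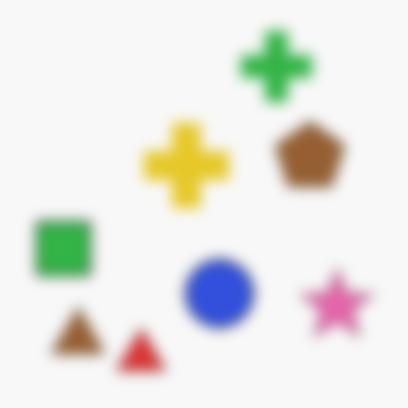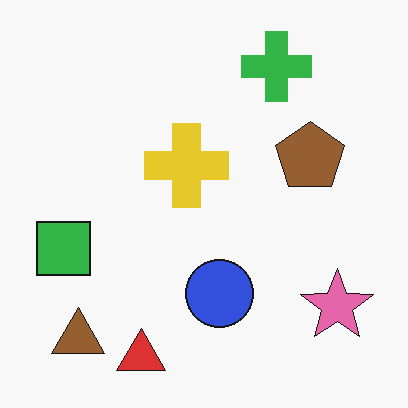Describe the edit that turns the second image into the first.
The first image is the second strongly gaussian-blurred.

Shape edges and outlines are uniformly softened across the whole image.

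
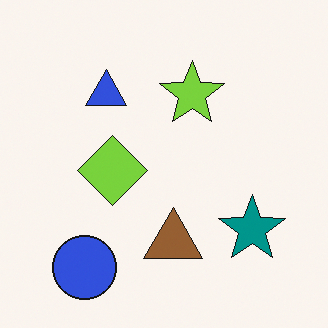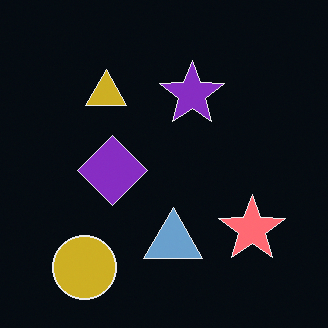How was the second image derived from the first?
The second image is the first color-inverted (negative).

The light background has become dark and every shape's color is its complement — a photographic negative.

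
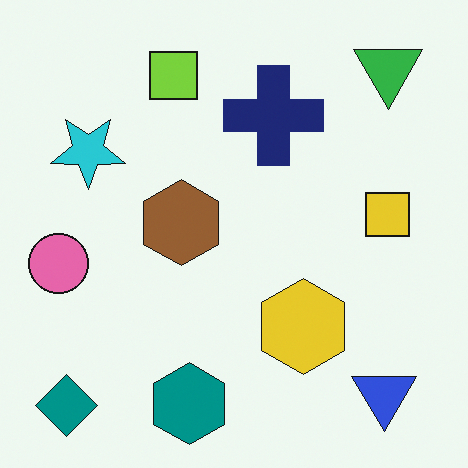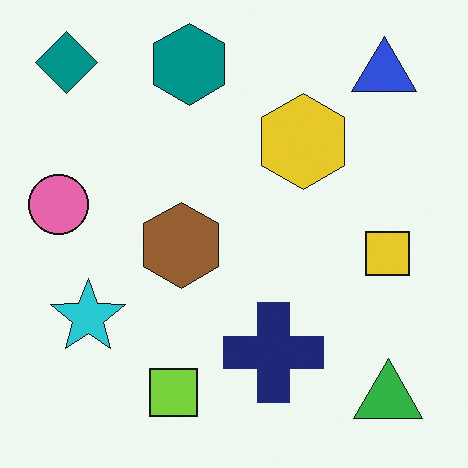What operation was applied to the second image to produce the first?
The first image is the second flipped vertically (top ↔ bottom).

The teal diamond is in the top-left of the second image and the bottom-left of the first — shapes on opposite sides of the horizontal midline have swapped in a mirror flip.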